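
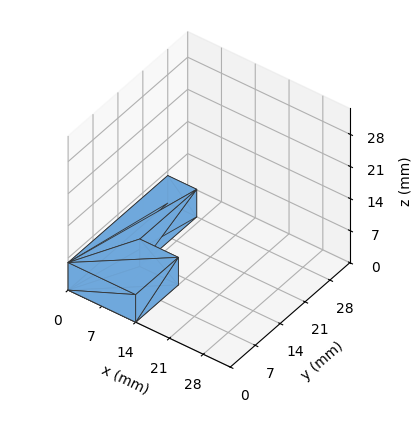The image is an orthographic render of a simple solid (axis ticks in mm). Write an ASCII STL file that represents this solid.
Reading the render: the shape is an L-shaped prism: outer 14 × 28 mm, arm thicknesses ≈ 12 mm (horizontal) and 6 mm (vertical), extruded 6 mm in z (dimensions read to the nearest mm from the axis ticks). For the STL, each face is triangulated and given an outward normal.

solid part
  facet normal 0.0000 0.0000 -1.0000
    outer loop
      vertex 14.0 12.0 0.0
      vertex 14.0 0.0 0.0
      vertex 0.0 0.0 0.0
    endloop
  endfacet
  facet normal 0.0000 0.0000 -1.0000
    outer loop
      vertex 6.0 12.0 0.0
      vertex 14.0 12.0 0.0
      vertex 0.0 0.0 0.0
    endloop
  endfacet
  facet normal 0.0000 0.0000 -1.0000
    outer loop
      vertex 6.0 28.0 0.0
      vertex 6.0 12.0 0.0
      vertex 0.0 0.0 0.0
    endloop
  endfacet
  facet normal 0.0000 0.0000 -1.0000
    outer loop
      vertex 0.0 28.0 0.0
      vertex 6.0 28.0 0.0
      vertex 0.0 0.0 0.0
    endloop
  endfacet
  facet normal 0.0000 0.0000 1.0000
    outer loop
      vertex 0.0 0.0 6.0
      vertex 14.0 0.0 6.0
      vertex 14.0 12.0 6.0
    endloop
  endfacet
  facet normal 0.0000 0.0000 1.0000
    outer loop
      vertex 0.0 0.0 6.0
      vertex 14.0 12.0 6.0
      vertex 6.0 12.0 6.0
    endloop
  endfacet
  facet normal 0.0000 0.0000 1.0000
    outer loop
      vertex 0.0 0.0 6.0
      vertex 6.0 12.0 6.0
      vertex 6.0 28.0 6.0
    endloop
  endfacet
  facet normal 0.0000 0.0000 1.0000
    outer loop
      vertex 0.0 0.0 6.0
      vertex 6.0 28.0 6.0
      vertex 0.0 28.0 6.0
    endloop
  endfacet
  facet normal 0.0000 -1.0000 0.0000
    outer loop
      vertex 0.0 0.0 0.0
      vertex 14.0 0.0 0.0
      vertex 14.0 0.0 6.0
    endloop
  endfacet
  facet normal 0.0000 -1.0000 0.0000
    outer loop
      vertex 0.0 0.0 0.0
      vertex 14.0 0.0 6.0
      vertex 0.0 0.0 6.0
    endloop
  endfacet
  facet normal 1.0000 0.0000 0.0000
    outer loop
      vertex 14.0 0.0 0.0
      vertex 14.0 12.0 0.0
      vertex 14.0 12.0 6.0
    endloop
  endfacet
  facet normal 1.0000 0.0000 0.0000
    outer loop
      vertex 14.0 0.0 0.0
      vertex 14.0 12.0 6.0
      vertex 14.0 0.0 6.0
    endloop
  endfacet
  facet normal 0.0000 1.0000 0.0000
    outer loop
      vertex 14.0 12.0 0.0
      vertex 6.0 12.0 0.0
      vertex 6.0 12.0 6.0
    endloop
  endfacet
  facet normal 0.0000 1.0000 0.0000
    outer loop
      vertex 14.0 12.0 0.0
      vertex 6.0 12.0 6.0
      vertex 14.0 12.0 6.0
    endloop
  endfacet
  facet normal 1.0000 0.0000 0.0000
    outer loop
      vertex 6.0 12.0 0.0
      vertex 6.0 28.0 0.0
      vertex 6.0 28.0 6.0
    endloop
  endfacet
  facet normal 1.0000 0.0000 0.0000
    outer loop
      vertex 6.0 12.0 0.0
      vertex 6.0 28.0 6.0
      vertex 6.0 12.0 6.0
    endloop
  endfacet
  facet normal 0.0000 1.0000 0.0000
    outer loop
      vertex 6.0 28.0 0.0
      vertex 0.0 28.0 0.0
      vertex 0.0 28.0 6.0
    endloop
  endfacet
  facet normal 0.0000 1.0000 0.0000
    outer loop
      vertex 6.0 28.0 0.0
      vertex 0.0 28.0 6.0
      vertex 6.0 28.0 6.0
    endloop
  endfacet
  facet normal -1.0000 0.0000 0.0000
    outer loop
      vertex 0.0 28.0 0.0
      vertex 0.0 0.0 0.0
      vertex 0.0 0.0 6.0
    endloop
  endfacet
  facet normal -1.0000 0.0000 0.0000
    outer loop
      vertex 0.0 28.0 0.0
      vertex 0.0 0.0 6.0
      vertex 0.0 28.0 6.0
    endloop
  endfacet
endsolid part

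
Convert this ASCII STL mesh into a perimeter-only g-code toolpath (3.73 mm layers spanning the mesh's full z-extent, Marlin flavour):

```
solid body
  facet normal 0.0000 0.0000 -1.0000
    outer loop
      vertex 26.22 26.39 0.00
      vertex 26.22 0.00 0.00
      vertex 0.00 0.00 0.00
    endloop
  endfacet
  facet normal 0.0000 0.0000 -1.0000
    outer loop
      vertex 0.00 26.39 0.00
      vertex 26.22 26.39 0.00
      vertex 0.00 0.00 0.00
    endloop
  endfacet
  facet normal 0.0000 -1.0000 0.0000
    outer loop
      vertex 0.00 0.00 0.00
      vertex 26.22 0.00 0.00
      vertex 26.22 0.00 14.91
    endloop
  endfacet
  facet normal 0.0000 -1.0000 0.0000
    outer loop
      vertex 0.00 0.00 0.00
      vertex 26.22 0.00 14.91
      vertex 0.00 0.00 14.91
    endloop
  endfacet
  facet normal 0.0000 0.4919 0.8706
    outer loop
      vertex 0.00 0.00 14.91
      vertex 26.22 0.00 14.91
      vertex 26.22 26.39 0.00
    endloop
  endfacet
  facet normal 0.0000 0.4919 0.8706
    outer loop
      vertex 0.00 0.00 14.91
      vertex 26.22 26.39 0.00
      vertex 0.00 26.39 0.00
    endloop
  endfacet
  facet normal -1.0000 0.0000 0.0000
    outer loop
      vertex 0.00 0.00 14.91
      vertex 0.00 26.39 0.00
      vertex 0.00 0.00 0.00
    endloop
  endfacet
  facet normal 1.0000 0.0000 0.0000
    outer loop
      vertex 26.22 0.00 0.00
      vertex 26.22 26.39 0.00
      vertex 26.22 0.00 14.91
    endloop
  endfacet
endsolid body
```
; perimeter-only toolpath
G21 ; units = mm
G90 ; absolute positioning
G28 ; home
; layer 1
G0 Z3.73
G0 X0.00 Y0.00
G1 X26.22 Y0.00
G1 X26.22 Y19.79
G1 X0.00 Y19.79
G1 X0.00 Y0.00
; layer 2
G0 Z7.46
G0 X0.00 Y0.00
G1 X26.22 Y0.00
G1 X26.22 Y13.20
G1 X0.00 Y13.20
G1 X0.00 Y0.00
; layer 3
G0 Z11.18
G0 X0.00 Y0.00
G1 X26.22 Y0.00
G1 X26.22 Y6.60
G1 X0.00 Y6.60
G1 X0.00 Y0.00
M2 ; end

The solid is a wedge (ramp): 26.2 × 26.4 mm base, rising to 14.9 mm along the y=0 edge and sloping linearly to z=0 at y=26.4. Slicing at Δz = 3.73 mm — 4 equal slices spanning the solid's height, so layer i sits at z = i·h/4 — gives 3 non-empty perimeters. Each is a 4-segment closed polygon; G0 lifts to the layer z and rapids to the start vertex, then G1 traces the edges. The cross-section shrinks linearly with z (the slice at the apex is degenerate and omitted).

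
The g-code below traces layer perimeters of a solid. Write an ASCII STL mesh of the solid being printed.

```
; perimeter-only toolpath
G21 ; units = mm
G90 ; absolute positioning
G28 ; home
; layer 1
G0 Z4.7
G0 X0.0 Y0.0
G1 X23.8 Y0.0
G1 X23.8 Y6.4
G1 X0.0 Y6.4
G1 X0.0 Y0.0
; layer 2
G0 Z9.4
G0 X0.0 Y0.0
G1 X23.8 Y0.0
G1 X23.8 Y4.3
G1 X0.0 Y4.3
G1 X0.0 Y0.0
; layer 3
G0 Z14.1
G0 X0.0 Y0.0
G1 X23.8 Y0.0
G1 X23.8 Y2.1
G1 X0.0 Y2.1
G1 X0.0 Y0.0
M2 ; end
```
solid part
  facet normal 0.0000 0.0000 -1.0000
    outer loop
      vertex 23.8 8.6 0.0
      vertex 23.8 0.0 0.0
      vertex 0.0 0.0 0.0
    endloop
  endfacet
  facet normal 0.0000 0.0000 -1.0000
    outer loop
      vertex 0.0 8.6 0.0
      vertex 23.8 8.6 0.0
      vertex 0.0 0.0 0.0
    endloop
  endfacet
  facet normal 0.0000 -1.0000 0.0000
    outer loop
      vertex 0.0 0.0 0.0
      vertex 23.8 0.0 0.0
      vertex 23.8 0.0 18.8
    endloop
  endfacet
  facet normal 0.0000 -1.0000 0.0000
    outer loop
      vertex 0.0 0.0 0.0
      vertex 23.8 0.0 18.8
      vertex 0.0 0.0 18.8
    endloop
  endfacet
  facet normal 0.0000 0.9094 0.4160
    outer loop
      vertex 0.0 0.0 18.8
      vertex 23.8 0.0 18.8
      vertex 23.8 8.6 0.0
    endloop
  endfacet
  facet normal 0.0000 0.9094 0.4160
    outer loop
      vertex 0.0 0.0 18.8
      vertex 23.8 8.6 0.0
      vertex 0.0 8.6 0.0
    endloop
  endfacet
  facet normal -1.0000 0.0000 0.0000
    outer loop
      vertex 0.0 0.0 18.8
      vertex 0.0 8.6 0.0
      vertex 0.0 0.0 0.0
    endloop
  endfacet
  facet normal 1.0000 0.0000 0.0000
    outer loop
      vertex 23.8 0.0 0.0
      vertex 23.8 8.6 0.0
      vertex 23.8 0.0 18.8
    endloop
  endfacet
endsolid part

The G0 Z moves step by Δz≈4.7 mm. The G1 loops shrink linearly with z, so the solid tapers from its base footprint up to z≈18.8. Closing with a flat bottom cap and the tapered top and triangulating gives 8 facets — a wedge (ramp): 23.8 × 8.6 mm base, rising to 18.8 mm along the y=0 edge and sloping linearly to z=0 at y=8.6.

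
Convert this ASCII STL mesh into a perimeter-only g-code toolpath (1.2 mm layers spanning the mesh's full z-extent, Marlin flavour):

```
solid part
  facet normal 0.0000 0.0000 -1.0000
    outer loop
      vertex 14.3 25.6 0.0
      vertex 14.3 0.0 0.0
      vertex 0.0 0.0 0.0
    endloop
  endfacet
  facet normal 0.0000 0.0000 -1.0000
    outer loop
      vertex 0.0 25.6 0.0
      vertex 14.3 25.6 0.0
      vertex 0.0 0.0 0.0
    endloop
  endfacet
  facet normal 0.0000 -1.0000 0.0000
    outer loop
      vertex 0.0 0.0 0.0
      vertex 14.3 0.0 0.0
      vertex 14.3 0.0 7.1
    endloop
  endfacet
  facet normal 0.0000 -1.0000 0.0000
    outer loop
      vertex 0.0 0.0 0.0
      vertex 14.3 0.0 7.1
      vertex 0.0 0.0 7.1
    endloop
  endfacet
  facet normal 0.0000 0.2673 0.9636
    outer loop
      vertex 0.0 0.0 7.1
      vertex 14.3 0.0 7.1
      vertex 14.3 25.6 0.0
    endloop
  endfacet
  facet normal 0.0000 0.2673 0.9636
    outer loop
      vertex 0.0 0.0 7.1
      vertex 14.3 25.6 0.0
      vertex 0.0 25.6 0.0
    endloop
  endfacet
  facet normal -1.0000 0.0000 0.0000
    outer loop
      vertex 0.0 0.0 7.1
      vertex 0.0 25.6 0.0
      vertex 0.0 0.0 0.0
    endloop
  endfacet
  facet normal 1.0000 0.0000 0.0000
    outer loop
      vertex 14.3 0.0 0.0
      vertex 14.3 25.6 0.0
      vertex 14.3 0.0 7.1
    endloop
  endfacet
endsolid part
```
; perimeter-only toolpath
G21 ; units = mm
G90 ; absolute positioning
G28 ; home
; layer 1
G0 Z1.2
G0 X0.0 Y0.0
G1 X14.3 Y0.0
G1 X14.3 Y21.3
G1 X0.0 Y21.3
G1 X0.0 Y0.0
; layer 2
G0 Z2.4
G0 X0.0 Y0.0
G1 X14.3 Y0.0
G1 X14.3 Y17.1
G1 X0.0 Y17.1
G1 X0.0 Y0.0
; layer 3
G0 Z3.5
G0 X0.0 Y0.0
G1 X14.3 Y0.0
G1 X14.3 Y12.8
G1 X0.0 Y12.8
G1 X0.0 Y0.0
; layer 4
G0 Z4.7
G0 X0.0 Y0.0
G1 X14.3 Y0.0
G1 X14.3 Y8.5
G1 X0.0 Y8.5
G1 X0.0 Y0.0
; layer 5
G0 Z5.9
G0 X0.0 Y0.0
G1 X14.3 Y0.0
G1 X14.3 Y4.3
G1 X0.0 Y4.3
G1 X0.0 Y0.0
M2 ; end

The solid is a wedge (ramp): 14.3 × 25.6 mm base, rising to 7.1 mm along the y=0 edge and sloping linearly to z=0 at y=25.6. Slicing at Δz = 1.2 mm — 6 equal slices spanning the solid's height, so layer i sits at z = i·h/6 — gives 5 non-empty perimeters. Each is a 4-segment closed polygon; G0 lifts to the layer z and rapids to the start vertex, then G1 traces the edges. The cross-section shrinks linearly with z (the slice at the apex is degenerate and omitted).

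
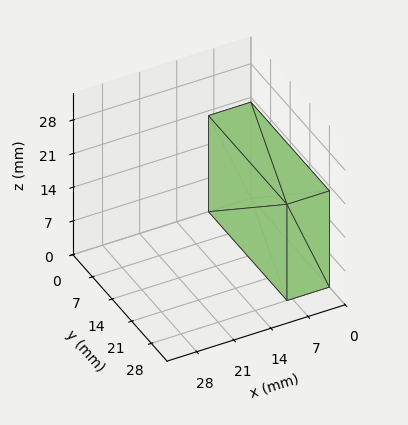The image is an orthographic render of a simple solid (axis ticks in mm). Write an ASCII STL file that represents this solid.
Reading the render: the shape is a rectangular box, roughly 8 × 28 mm footprint and 20 mm tall (dimensions read to the nearest mm from the axis ticks). For the STL, each face is triangulated and given an outward normal.

solid part
  facet normal 0.0000 0.0000 -1.0000
    outer loop
      vertex 8.0 28.0 0.0
      vertex 8.0 0.0 0.0
      vertex 0.0 0.0 0.0
    endloop
  endfacet
  facet normal 0.0000 0.0000 -1.0000
    outer loop
      vertex 0.0 28.0 0.0
      vertex 8.0 28.0 0.0
      vertex 0.0 0.0 0.0
    endloop
  endfacet
  facet normal 0.0000 0.0000 1.0000
    outer loop
      vertex 0.0 0.0 20.0
      vertex 8.0 0.0 20.0
      vertex 8.0 28.0 20.0
    endloop
  endfacet
  facet normal 0.0000 0.0000 1.0000
    outer loop
      vertex 0.0 0.0 20.0
      vertex 8.0 28.0 20.0
      vertex 0.0 28.0 20.0
    endloop
  endfacet
  facet normal 0.0000 -1.0000 0.0000
    outer loop
      vertex 0.0 0.0 0.0
      vertex 8.0 0.0 0.0
      vertex 8.0 0.0 20.0
    endloop
  endfacet
  facet normal 0.0000 -1.0000 0.0000
    outer loop
      vertex 0.0 0.0 0.0
      vertex 8.0 0.0 20.0
      vertex 0.0 0.0 20.0
    endloop
  endfacet
  facet normal 0.0000 1.0000 0.0000
    outer loop
      vertex 8.0 28.0 20.0
      vertex 8.0 28.0 0.0
      vertex 0.0 28.0 0.0
    endloop
  endfacet
  facet normal 0.0000 1.0000 0.0000
    outer loop
      vertex 0.0 28.0 20.0
      vertex 8.0 28.0 20.0
      vertex 0.0 28.0 0.0
    endloop
  endfacet
  facet normal -1.0000 0.0000 0.0000
    outer loop
      vertex 0.0 28.0 20.0
      vertex 0.0 28.0 0.0
      vertex 0.0 0.0 0.0
    endloop
  endfacet
  facet normal -1.0000 0.0000 0.0000
    outer loop
      vertex 0.0 0.0 20.0
      vertex 0.0 28.0 20.0
      vertex 0.0 0.0 0.0
    endloop
  endfacet
  facet normal 1.0000 0.0000 0.0000
    outer loop
      vertex 8.0 0.0 0.0
      vertex 8.0 28.0 0.0
      vertex 8.0 28.0 20.0
    endloop
  endfacet
  facet normal 1.0000 0.0000 0.0000
    outer loop
      vertex 8.0 0.0 0.0
      vertex 8.0 28.0 20.0
      vertex 8.0 0.0 20.0
    endloop
  endfacet
endsolid part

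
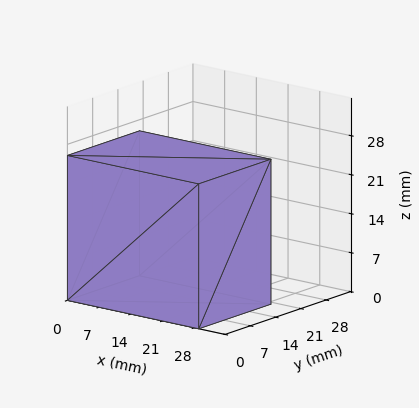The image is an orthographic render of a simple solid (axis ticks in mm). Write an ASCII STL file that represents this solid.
Reading the render: the shape is a rectangular box, roughly 29 × 20 mm footprint and 26 mm tall (dimensions read to the nearest mm from the axis ticks). For the STL, each face is triangulated and given an outward normal.

solid part
  facet normal 0.0000 0.0000 -1.0000
    outer loop
      vertex 29.000 20.000 0.000
      vertex 29.000 0.000 0.000
      vertex 0.000 0.000 0.000
    endloop
  endfacet
  facet normal 0.0000 0.0000 -1.0000
    outer loop
      vertex 0.000 20.000 0.000
      vertex 29.000 20.000 0.000
      vertex 0.000 0.000 0.000
    endloop
  endfacet
  facet normal 0.0000 0.0000 1.0000
    outer loop
      vertex 0.000 0.000 26.000
      vertex 29.000 0.000 26.000
      vertex 29.000 20.000 26.000
    endloop
  endfacet
  facet normal 0.0000 0.0000 1.0000
    outer loop
      vertex 0.000 0.000 26.000
      vertex 29.000 20.000 26.000
      vertex 0.000 20.000 26.000
    endloop
  endfacet
  facet normal 0.0000 -1.0000 0.0000
    outer loop
      vertex 0.000 0.000 0.000
      vertex 29.000 0.000 0.000
      vertex 29.000 0.000 26.000
    endloop
  endfacet
  facet normal 0.0000 -1.0000 0.0000
    outer loop
      vertex 0.000 0.000 0.000
      vertex 29.000 0.000 26.000
      vertex 0.000 0.000 26.000
    endloop
  endfacet
  facet normal 0.0000 1.0000 0.0000
    outer loop
      vertex 29.000 20.000 26.000
      vertex 29.000 20.000 0.000
      vertex 0.000 20.000 0.000
    endloop
  endfacet
  facet normal 0.0000 1.0000 0.0000
    outer loop
      vertex 0.000 20.000 26.000
      vertex 29.000 20.000 26.000
      vertex 0.000 20.000 0.000
    endloop
  endfacet
  facet normal -1.0000 0.0000 0.0000
    outer loop
      vertex 0.000 20.000 26.000
      vertex 0.000 20.000 0.000
      vertex 0.000 0.000 0.000
    endloop
  endfacet
  facet normal -1.0000 0.0000 0.0000
    outer loop
      vertex 0.000 0.000 26.000
      vertex 0.000 20.000 26.000
      vertex 0.000 0.000 0.000
    endloop
  endfacet
  facet normal 1.0000 0.0000 0.0000
    outer loop
      vertex 29.000 0.000 0.000
      vertex 29.000 20.000 0.000
      vertex 29.000 20.000 26.000
    endloop
  endfacet
  facet normal 1.0000 0.0000 0.0000
    outer loop
      vertex 29.000 0.000 0.000
      vertex 29.000 20.000 26.000
      vertex 29.000 0.000 26.000
    endloop
  endfacet
endsolid part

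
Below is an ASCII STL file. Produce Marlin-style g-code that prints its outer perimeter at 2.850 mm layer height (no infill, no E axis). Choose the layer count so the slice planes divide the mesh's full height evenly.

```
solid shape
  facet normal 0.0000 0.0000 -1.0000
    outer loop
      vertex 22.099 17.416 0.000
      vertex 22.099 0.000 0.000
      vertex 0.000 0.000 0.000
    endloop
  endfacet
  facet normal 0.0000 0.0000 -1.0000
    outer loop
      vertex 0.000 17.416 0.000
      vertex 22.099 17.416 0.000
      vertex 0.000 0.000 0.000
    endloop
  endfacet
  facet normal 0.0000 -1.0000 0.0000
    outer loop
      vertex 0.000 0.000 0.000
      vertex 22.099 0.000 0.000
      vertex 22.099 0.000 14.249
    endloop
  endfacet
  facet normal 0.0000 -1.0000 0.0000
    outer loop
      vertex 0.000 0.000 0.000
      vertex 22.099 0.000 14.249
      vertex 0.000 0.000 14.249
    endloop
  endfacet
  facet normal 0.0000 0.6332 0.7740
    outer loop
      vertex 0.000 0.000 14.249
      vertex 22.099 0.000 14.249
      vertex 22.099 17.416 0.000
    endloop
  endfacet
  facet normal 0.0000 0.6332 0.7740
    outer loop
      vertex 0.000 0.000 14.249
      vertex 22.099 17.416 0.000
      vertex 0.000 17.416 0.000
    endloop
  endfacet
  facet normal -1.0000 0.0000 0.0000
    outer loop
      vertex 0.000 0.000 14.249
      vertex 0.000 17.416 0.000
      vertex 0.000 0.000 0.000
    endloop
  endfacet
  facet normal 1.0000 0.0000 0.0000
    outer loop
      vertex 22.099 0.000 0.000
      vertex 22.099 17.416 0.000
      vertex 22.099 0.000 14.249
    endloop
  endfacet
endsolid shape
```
; perimeter-only toolpath
G21 ; units = mm
G90 ; absolute positioning
G28 ; home
; layer 1
G0 Z2.850
G0 X0.000 Y0.000
G1 X22.099 Y0.000
G1 X22.099 Y13.933
G1 X0.000 Y13.933
G1 X0.000 Y0.000
; layer 2
G0 Z5.700
G0 X0.000 Y0.000
G1 X22.099 Y0.000
G1 X22.099 Y10.450
G1 X0.000 Y10.450
G1 X0.000 Y0.000
; layer 3
G0 Z8.549
G0 X0.000 Y0.000
G1 X22.099 Y0.000
G1 X22.099 Y6.966
G1 X0.000 Y6.966
G1 X0.000 Y0.000
; layer 4
G0 Z11.399
G0 X0.000 Y0.000
G1 X22.099 Y0.000
G1 X22.099 Y3.483
G1 X0.000 Y3.483
G1 X0.000 Y0.000
M2 ; end

The solid is a wedge (ramp): 22.1 × 17.4 mm base, rising to 14.2 mm along the y=0 edge and sloping linearly to z=0 at y=17.4. Slicing at Δz = 2.850 mm — 5 equal slices spanning the solid's height, so layer i sits at z = i·h/5 — gives 4 non-empty perimeters. Each is a 4-segment closed polygon; G0 lifts to the layer z and rapids to the start vertex, then G1 traces the edges. The cross-section shrinks linearly with z (the slice at the apex is degenerate and omitted).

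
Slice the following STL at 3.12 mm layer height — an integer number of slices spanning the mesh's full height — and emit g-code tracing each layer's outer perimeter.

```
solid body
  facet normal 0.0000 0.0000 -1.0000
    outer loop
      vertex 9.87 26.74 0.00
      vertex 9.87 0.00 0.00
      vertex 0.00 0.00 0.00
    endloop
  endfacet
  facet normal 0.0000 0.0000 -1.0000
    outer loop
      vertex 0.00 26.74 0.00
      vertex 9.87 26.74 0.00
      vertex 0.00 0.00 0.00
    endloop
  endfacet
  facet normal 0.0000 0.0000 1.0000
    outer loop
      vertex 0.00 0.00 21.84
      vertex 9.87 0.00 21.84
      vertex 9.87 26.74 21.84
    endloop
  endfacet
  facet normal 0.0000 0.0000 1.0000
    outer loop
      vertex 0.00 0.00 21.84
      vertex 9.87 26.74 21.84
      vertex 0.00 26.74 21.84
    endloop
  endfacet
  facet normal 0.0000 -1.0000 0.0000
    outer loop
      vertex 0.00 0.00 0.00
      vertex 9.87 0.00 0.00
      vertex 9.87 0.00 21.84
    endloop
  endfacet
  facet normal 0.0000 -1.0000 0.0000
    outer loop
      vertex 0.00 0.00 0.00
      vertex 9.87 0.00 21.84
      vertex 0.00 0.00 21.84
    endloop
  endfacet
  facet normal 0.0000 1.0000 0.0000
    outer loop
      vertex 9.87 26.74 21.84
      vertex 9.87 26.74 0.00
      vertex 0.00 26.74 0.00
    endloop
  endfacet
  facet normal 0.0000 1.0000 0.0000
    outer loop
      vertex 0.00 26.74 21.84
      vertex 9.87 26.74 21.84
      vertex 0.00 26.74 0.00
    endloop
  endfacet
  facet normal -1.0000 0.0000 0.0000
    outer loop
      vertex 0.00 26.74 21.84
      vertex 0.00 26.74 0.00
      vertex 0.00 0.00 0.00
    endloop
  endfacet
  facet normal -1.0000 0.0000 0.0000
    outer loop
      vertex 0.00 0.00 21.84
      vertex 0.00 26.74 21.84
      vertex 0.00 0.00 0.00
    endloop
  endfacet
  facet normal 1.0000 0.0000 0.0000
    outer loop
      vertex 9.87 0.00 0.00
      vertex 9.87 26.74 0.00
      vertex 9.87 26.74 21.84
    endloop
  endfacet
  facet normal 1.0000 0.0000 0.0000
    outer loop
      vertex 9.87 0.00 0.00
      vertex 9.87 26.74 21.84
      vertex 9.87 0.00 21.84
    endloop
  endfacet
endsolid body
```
; perimeter-only toolpath
G21 ; units = mm
G90 ; absolute positioning
G28 ; home
; layer 1
G0 Z3.12
G0 X0.00 Y0.00
G1 X9.87 Y0.00
G1 X9.87 Y26.74
G1 X0.00 Y26.74
G1 X0.00 Y0.00
; layer 2
G0 Z6.24
G0 X0.00 Y0.00
G1 X9.87 Y0.00
G1 X9.87 Y26.74
G1 X0.00 Y26.74
G1 X0.00 Y0.00
; layer 3
G0 Z9.36
G0 X0.00 Y0.00
G1 X9.87 Y0.00
G1 X9.87 Y26.74
G1 X0.00 Y26.74
G1 X0.00 Y0.00
; layer 4
G0 Z12.48
G0 X0.00 Y0.00
G1 X9.87 Y0.00
G1 X9.87 Y26.74
G1 X0.00 Y26.74
G1 X0.00 Y0.00
; layer 5
G0 Z15.60
G0 X0.00 Y0.00
G1 X9.87 Y0.00
G1 X9.87 Y26.74
G1 X0.00 Y26.74
G1 X0.00 Y0.00
; layer 6
G0 Z18.72
G0 X0.00 Y0.00
G1 X9.87 Y0.00
G1 X9.87 Y26.74
G1 X0.00 Y26.74
G1 X0.00 Y0.00
; layer 7
G0 Z21.84
G0 X0.00 Y0.00
G1 X9.87 Y0.00
G1 X9.87 Y26.74
G1 X0.00 Y26.74
G1 X0.00 Y0.00
M2 ; end

The solid is a rectangular box, roughly 9.87 × 26.7 mm footprint and 21.8 mm tall. Slicing at Δz = 3.12 mm — 7 equal slices spanning the solid's height, so layer i sits at z = i·h/7 — gives 7 non-empty perimeters. Each is a 4-segment closed polygon; G0 lifts to the layer z and rapids to the start vertex, then G1 traces the edges.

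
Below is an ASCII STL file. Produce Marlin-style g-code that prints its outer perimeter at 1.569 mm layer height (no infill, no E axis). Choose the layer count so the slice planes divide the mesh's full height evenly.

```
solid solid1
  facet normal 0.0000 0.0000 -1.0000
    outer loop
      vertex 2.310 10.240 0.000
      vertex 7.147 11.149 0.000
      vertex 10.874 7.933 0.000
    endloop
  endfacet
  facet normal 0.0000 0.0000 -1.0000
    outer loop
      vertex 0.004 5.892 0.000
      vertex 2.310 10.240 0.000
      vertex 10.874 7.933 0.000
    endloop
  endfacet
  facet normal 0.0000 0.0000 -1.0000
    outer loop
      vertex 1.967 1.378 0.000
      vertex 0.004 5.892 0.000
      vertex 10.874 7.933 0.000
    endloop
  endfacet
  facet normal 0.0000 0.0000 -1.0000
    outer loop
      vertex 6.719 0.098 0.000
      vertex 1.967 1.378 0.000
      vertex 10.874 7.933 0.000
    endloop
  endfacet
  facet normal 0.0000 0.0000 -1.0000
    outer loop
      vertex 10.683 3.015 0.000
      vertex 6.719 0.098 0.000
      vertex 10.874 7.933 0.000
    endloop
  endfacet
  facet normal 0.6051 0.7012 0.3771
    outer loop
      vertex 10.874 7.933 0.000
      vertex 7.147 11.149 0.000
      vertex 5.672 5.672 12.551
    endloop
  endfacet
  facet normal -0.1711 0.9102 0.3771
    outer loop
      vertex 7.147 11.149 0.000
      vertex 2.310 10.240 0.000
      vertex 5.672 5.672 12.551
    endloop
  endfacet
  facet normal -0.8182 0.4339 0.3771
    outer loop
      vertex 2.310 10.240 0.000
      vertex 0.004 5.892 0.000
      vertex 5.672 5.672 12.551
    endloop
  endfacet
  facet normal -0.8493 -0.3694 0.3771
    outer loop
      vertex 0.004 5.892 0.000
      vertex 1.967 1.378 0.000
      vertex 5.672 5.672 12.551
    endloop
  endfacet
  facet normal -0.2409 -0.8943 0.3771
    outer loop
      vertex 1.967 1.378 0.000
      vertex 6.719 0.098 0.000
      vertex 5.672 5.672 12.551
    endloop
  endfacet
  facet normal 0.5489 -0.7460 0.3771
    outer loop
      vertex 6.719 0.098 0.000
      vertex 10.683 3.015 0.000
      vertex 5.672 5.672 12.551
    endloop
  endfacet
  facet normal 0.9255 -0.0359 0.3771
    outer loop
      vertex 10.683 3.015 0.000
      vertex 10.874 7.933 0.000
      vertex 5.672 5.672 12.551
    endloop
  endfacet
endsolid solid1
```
; perimeter-only toolpath
G21 ; units = mm
G90 ; absolute positioning
G28 ; home
; layer 1
G0 Z1.569
G0 X10.224 Y7.650
G1 X6.963 Y10.464
G1 X2.730 Y9.669
G1 X0.712 Y5.864
G1 X2.430 Y1.915
G1 X6.588 Y0.795
G1 X10.057 Y3.347
G1 X10.224 Y7.650
; layer 2
G0 Z3.138
G0 X9.573 Y7.368
G1 X6.778 Y9.780
G1 X3.151 Y9.098
G1 X1.421 Y5.837
G1 X2.893 Y2.451
G1 X6.457 Y1.491
G1 X9.430 Y3.679
G1 X9.573 Y7.368
; layer 3
G0 Z4.707
G0 X8.923 Y7.085
G1 X6.594 Y9.095
G1 X3.571 Y8.527
G1 X2.129 Y5.809
G1 X3.356 Y2.988
G1 X6.326 Y2.188
G1 X8.804 Y4.011
G1 X8.923 Y7.085
; layer 4
G0 Z6.276
G0 X8.273 Y6.803
G1 X6.409 Y8.410
G1 X3.991 Y7.956
G1 X2.838 Y5.782
G1 X3.819 Y3.525
G1 X6.196 Y2.885
G1 X8.178 Y4.343
G1 X8.273 Y6.803
; layer 5
G0 Z7.844
G0 X7.623 Y6.520
G1 X6.225 Y7.726
G1 X4.411 Y7.385
G1 X3.546 Y5.755
G1 X4.283 Y4.062
G1 X6.065 Y3.582
G1 X7.551 Y4.676
G1 X7.623 Y6.520
; layer 6
G0 Z9.413
G0 X6.973 Y6.237
G1 X6.041 Y7.041
G1 X4.831 Y6.814
G1 X4.255 Y5.727
G1 X4.746 Y4.598
G1 X5.934 Y4.278
G1 X6.925 Y5.008
G1 X6.973 Y6.237
; layer 7
G0 Z10.982
G0 X6.322 Y5.955
G1 X5.856 Y6.357
G1 X5.252 Y6.243
G1 X4.963 Y5.700
G1 X5.209 Y5.135
G1 X5.803 Y4.975
G1 X6.298 Y5.340
G1 X6.322 Y5.955
M2 ; end

The solid is a regular 7-sided pyramid, base circumscribed radius ≈ 5.67 mm, apex at z ≈ 12.6 mm. Slicing at Δz = 1.569 mm — 8 equal slices spanning the solid's height, so layer i sits at z = i·h/8 — gives 7 non-empty perimeters. Each is a 7-segment closed polygon; G0 lifts to the layer z and rapids to the start vertex, then G1 traces the edges. The cross-section shrinks linearly with z (the slice at the apex is degenerate and omitted).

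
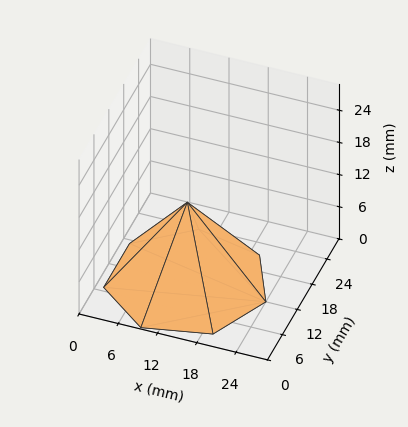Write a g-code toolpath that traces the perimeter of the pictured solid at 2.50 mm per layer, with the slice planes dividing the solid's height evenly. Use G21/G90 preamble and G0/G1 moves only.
Reading the render: the shape is a regular 7-sided pyramid, base circumscribed radius ≈ 12 mm, apex at z ≈ 15 mm (dimensions read to the nearest mm from the axis ticks). For the g-code, the solid's height is divided into equal slices at the stated Δz and each level perimeter traced with G1 moves after a G0 lift.

; perimeter-only toolpath
G21 ; units = mm
G90 ; absolute positioning
G28 ; home
; layer 1
G0 Z2.50
G0 X22.00 Y12.00
G1 X18.23 Y19.82
G1 X9.78 Y21.75
G1 X2.99 Y16.34
G1 X2.99 Y7.66
G1 X9.78 Y2.25
G1 X18.23 Y4.18
G1 X22.00 Y12.00
; layer 2
G0 Z5.00
G0 X20.00 Y12.00
G1 X16.99 Y18.25
G1 X10.22 Y19.80
G1 X4.79 Y15.47
G1 X4.79 Y8.53
G1 X10.22 Y4.20
G1 X16.99 Y5.75
G1 X20.00 Y12.00
; layer 3
G0 Z7.50
G0 X18.00 Y12.00
G1 X15.74 Y16.69
G1 X10.66 Y17.85
G1 X6.59 Y14.61
G1 X6.59 Y9.39
G1 X10.66 Y6.15
G1 X15.74 Y7.31
G1 X18.00 Y12.00
; layer 4
G0 Z10.00
G0 X16.00 Y12.00
G1 X14.49 Y15.13
G1 X11.11 Y15.90
G1 X8.40 Y13.74
G1 X8.40 Y10.26
G1 X11.11 Y8.10
G1 X14.49 Y8.87
G1 X16.00 Y12.00
; layer 5
G0 Z12.50
G0 X14.00 Y12.00
G1 X13.25 Y13.56
G1 X11.55 Y13.95
G1 X10.20 Y12.87
G1 X10.20 Y11.13
G1 X11.55 Y10.05
G1 X13.25 Y10.44
G1 X14.00 Y12.00
M2 ; end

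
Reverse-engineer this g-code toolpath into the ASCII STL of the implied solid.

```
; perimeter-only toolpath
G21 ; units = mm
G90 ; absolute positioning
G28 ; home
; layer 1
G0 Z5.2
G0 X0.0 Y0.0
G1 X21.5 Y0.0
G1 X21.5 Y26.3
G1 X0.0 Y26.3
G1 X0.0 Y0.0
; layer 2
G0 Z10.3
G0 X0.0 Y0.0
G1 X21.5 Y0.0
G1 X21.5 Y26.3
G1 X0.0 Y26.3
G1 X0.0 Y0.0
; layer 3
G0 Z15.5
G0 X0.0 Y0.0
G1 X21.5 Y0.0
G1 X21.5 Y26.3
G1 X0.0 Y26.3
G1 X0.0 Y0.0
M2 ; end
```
solid part
  facet normal 0.0000 0.0000 -1.0000
    outer loop
      vertex 21.5 26.3 0.0
      vertex 21.5 0.0 0.0
      vertex 0.0 0.0 0.0
    endloop
  endfacet
  facet normal 0.0000 0.0000 -1.0000
    outer loop
      vertex 0.0 26.3 0.0
      vertex 21.5 26.3 0.0
      vertex 0.0 0.0 0.0
    endloop
  endfacet
  facet normal 0.0000 0.0000 1.0000
    outer loop
      vertex 0.0 0.0 15.5
      vertex 21.5 0.0 15.5
      vertex 21.5 26.3 15.5
    endloop
  endfacet
  facet normal 0.0000 0.0000 1.0000
    outer loop
      vertex 0.0 0.0 15.5
      vertex 21.5 26.3 15.5
      vertex 0.0 26.3 15.5
    endloop
  endfacet
  facet normal 0.0000 -1.0000 0.0000
    outer loop
      vertex 0.0 0.0 0.0
      vertex 21.5 0.0 0.0
      vertex 21.5 0.0 15.5
    endloop
  endfacet
  facet normal 0.0000 -1.0000 0.0000
    outer loop
      vertex 0.0 0.0 0.0
      vertex 21.5 0.0 15.5
      vertex 0.0 0.0 15.5
    endloop
  endfacet
  facet normal 0.0000 1.0000 0.0000
    outer loop
      vertex 21.5 26.3 15.5
      vertex 21.5 26.3 0.0
      vertex 0.0 26.3 0.0
    endloop
  endfacet
  facet normal 0.0000 1.0000 0.0000
    outer loop
      vertex 0.0 26.3 15.5
      vertex 21.5 26.3 15.5
      vertex 0.0 26.3 0.0
    endloop
  endfacet
  facet normal -1.0000 0.0000 0.0000
    outer loop
      vertex 0.0 26.3 15.5
      vertex 0.0 26.3 0.0
      vertex 0.0 0.0 0.0
    endloop
  endfacet
  facet normal -1.0000 0.0000 0.0000
    outer loop
      vertex 0.0 0.0 15.5
      vertex 0.0 26.3 15.5
      vertex 0.0 0.0 0.0
    endloop
  endfacet
  facet normal 1.0000 0.0000 0.0000
    outer loop
      vertex 21.5 0.0 0.0
      vertex 21.5 26.3 0.0
      vertex 21.5 26.3 15.5
    endloop
  endfacet
  facet normal 1.0000 0.0000 0.0000
    outer loop
      vertex 21.5 0.0 0.0
      vertex 21.5 26.3 15.5
      vertex 21.5 0.0 15.5
    endloop
  endfacet
endsolid part

The G0 Z moves step by Δz≈5.2 mm. Every layer's G1 loop is the same polygon, so the solid is a straight extrusion of it from z=0 to z≈15.5. Closing with flat bottom and top caps and triangulating gives 12 facets — a rectangular box, roughly 21.5 × 26.3 mm footprint and 15.5 mm tall.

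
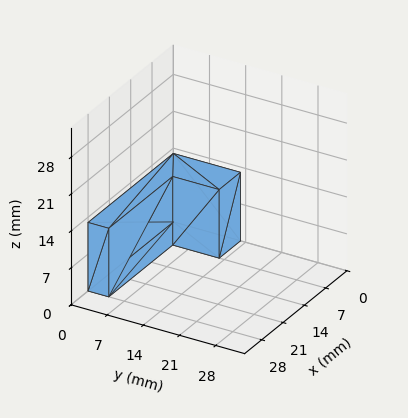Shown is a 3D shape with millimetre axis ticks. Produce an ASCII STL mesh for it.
Reading the render: the shape is an L-shaped prism: outer 28 × 13 mm, arm thicknesses ≈ 4 mm (horizontal) and 7 mm (vertical), extruded 13 mm in z (dimensions read to the nearest mm from the axis ticks). For the STL, each face is triangulated and given an outward normal.

solid part
  facet normal 0.0000 0.0000 -1.0000
    outer loop
      vertex 28.000 4.000 0.000
      vertex 28.000 0.000 0.000
      vertex 0.000 0.000 0.000
    endloop
  endfacet
  facet normal 0.0000 0.0000 -1.0000
    outer loop
      vertex 7.000 4.000 0.000
      vertex 28.000 4.000 0.000
      vertex 0.000 0.000 0.000
    endloop
  endfacet
  facet normal 0.0000 0.0000 -1.0000
    outer loop
      vertex 7.000 13.000 0.000
      vertex 7.000 4.000 0.000
      vertex 0.000 0.000 0.000
    endloop
  endfacet
  facet normal 0.0000 0.0000 -1.0000
    outer loop
      vertex 0.000 13.000 0.000
      vertex 7.000 13.000 0.000
      vertex 0.000 0.000 0.000
    endloop
  endfacet
  facet normal 0.0000 0.0000 1.0000
    outer loop
      vertex 0.000 0.000 13.000
      vertex 28.000 0.000 13.000
      vertex 28.000 4.000 13.000
    endloop
  endfacet
  facet normal 0.0000 0.0000 1.0000
    outer loop
      vertex 0.000 0.000 13.000
      vertex 28.000 4.000 13.000
      vertex 7.000 4.000 13.000
    endloop
  endfacet
  facet normal 0.0000 0.0000 1.0000
    outer loop
      vertex 0.000 0.000 13.000
      vertex 7.000 4.000 13.000
      vertex 7.000 13.000 13.000
    endloop
  endfacet
  facet normal 0.0000 0.0000 1.0000
    outer loop
      vertex 0.000 0.000 13.000
      vertex 7.000 13.000 13.000
      vertex 0.000 13.000 13.000
    endloop
  endfacet
  facet normal 0.0000 -1.0000 0.0000
    outer loop
      vertex 0.000 0.000 0.000
      vertex 28.000 0.000 0.000
      vertex 28.000 0.000 13.000
    endloop
  endfacet
  facet normal 0.0000 -1.0000 0.0000
    outer loop
      vertex 0.000 0.000 0.000
      vertex 28.000 0.000 13.000
      vertex 0.000 0.000 13.000
    endloop
  endfacet
  facet normal 1.0000 0.0000 0.0000
    outer loop
      vertex 28.000 0.000 0.000
      vertex 28.000 4.000 0.000
      vertex 28.000 4.000 13.000
    endloop
  endfacet
  facet normal 1.0000 0.0000 0.0000
    outer loop
      vertex 28.000 0.000 0.000
      vertex 28.000 4.000 13.000
      vertex 28.000 0.000 13.000
    endloop
  endfacet
  facet normal 0.0000 1.0000 0.0000
    outer loop
      vertex 28.000 4.000 0.000
      vertex 7.000 4.000 0.000
      vertex 7.000 4.000 13.000
    endloop
  endfacet
  facet normal 0.0000 1.0000 0.0000
    outer loop
      vertex 28.000 4.000 0.000
      vertex 7.000 4.000 13.000
      vertex 28.000 4.000 13.000
    endloop
  endfacet
  facet normal 1.0000 0.0000 0.0000
    outer loop
      vertex 7.000 4.000 0.000
      vertex 7.000 13.000 0.000
      vertex 7.000 13.000 13.000
    endloop
  endfacet
  facet normal 1.0000 0.0000 0.0000
    outer loop
      vertex 7.000 4.000 0.000
      vertex 7.000 13.000 13.000
      vertex 7.000 4.000 13.000
    endloop
  endfacet
  facet normal 0.0000 1.0000 0.0000
    outer loop
      vertex 7.000 13.000 0.000
      vertex 0.000 13.000 0.000
      vertex 0.000 13.000 13.000
    endloop
  endfacet
  facet normal 0.0000 1.0000 0.0000
    outer loop
      vertex 7.000 13.000 0.000
      vertex 0.000 13.000 13.000
      vertex 7.000 13.000 13.000
    endloop
  endfacet
  facet normal -1.0000 0.0000 0.0000
    outer loop
      vertex 0.000 13.000 0.000
      vertex 0.000 0.000 0.000
      vertex 0.000 0.000 13.000
    endloop
  endfacet
  facet normal -1.0000 0.0000 0.0000
    outer loop
      vertex 0.000 13.000 0.000
      vertex 0.000 0.000 13.000
      vertex 0.000 13.000 13.000
    endloop
  endfacet
endsolid part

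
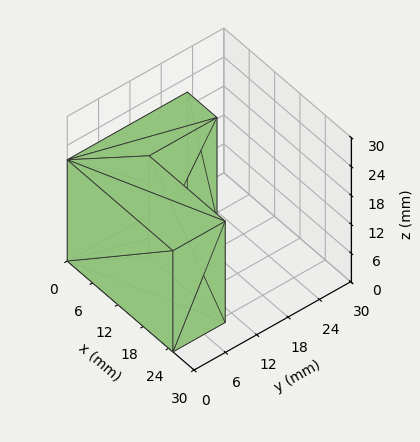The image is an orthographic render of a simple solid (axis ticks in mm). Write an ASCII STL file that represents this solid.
Reading the render: the shape is an L-shaped prism: outer 25 × 23 mm, arm thicknesses ≈ 10 mm (horizontal) and 7 mm (vertical), extruded 21 mm in z (dimensions read to the nearest mm from the axis ticks). For the STL, each face is triangulated and given an outward normal.

solid part
  facet normal 0.0000 0.0000 -1.0000
    outer loop
      vertex 25.0 10.0 0.0
      vertex 25.0 0.0 0.0
      vertex 0.0 0.0 0.0
    endloop
  endfacet
  facet normal 0.0000 0.0000 -1.0000
    outer loop
      vertex 7.0 10.0 0.0
      vertex 25.0 10.0 0.0
      vertex 0.0 0.0 0.0
    endloop
  endfacet
  facet normal 0.0000 0.0000 -1.0000
    outer loop
      vertex 7.0 23.0 0.0
      vertex 7.0 10.0 0.0
      vertex 0.0 0.0 0.0
    endloop
  endfacet
  facet normal 0.0000 0.0000 -1.0000
    outer loop
      vertex 0.0 23.0 0.0
      vertex 7.0 23.0 0.0
      vertex 0.0 0.0 0.0
    endloop
  endfacet
  facet normal 0.0000 0.0000 1.0000
    outer loop
      vertex 0.0 0.0 21.0
      vertex 25.0 0.0 21.0
      vertex 25.0 10.0 21.0
    endloop
  endfacet
  facet normal 0.0000 0.0000 1.0000
    outer loop
      vertex 0.0 0.0 21.0
      vertex 25.0 10.0 21.0
      vertex 7.0 10.0 21.0
    endloop
  endfacet
  facet normal 0.0000 0.0000 1.0000
    outer loop
      vertex 0.0 0.0 21.0
      vertex 7.0 10.0 21.0
      vertex 7.0 23.0 21.0
    endloop
  endfacet
  facet normal 0.0000 0.0000 1.0000
    outer loop
      vertex 0.0 0.0 21.0
      vertex 7.0 23.0 21.0
      vertex 0.0 23.0 21.0
    endloop
  endfacet
  facet normal 0.0000 -1.0000 0.0000
    outer loop
      vertex 0.0 0.0 0.0
      vertex 25.0 0.0 0.0
      vertex 25.0 0.0 21.0
    endloop
  endfacet
  facet normal 0.0000 -1.0000 0.0000
    outer loop
      vertex 0.0 0.0 0.0
      vertex 25.0 0.0 21.0
      vertex 0.0 0.0 21.0
    endloop
  endfacet
  facet normal 1.0000 0.0000 0.0000
    outer loop
      vertex 25.0 0.0 0.0
      vertex 25.0 10.0 0.0
      vertex 25.0 10.0 21.0
    endloop
  endfacet
  facet normal 1.0000 0.0000 0.0000
    outer loop
      vertex 25.0 0.0 0.0
      vertex 25.0 10.0 21.0
      vertex 25.0 0.0 21.0
    endloop
  endfacet
  facet normal 0.0000 1.0000 0.0000
    outer loop
      vertex 25.0 10.0 0.0
      vertex 7.0 10.0 0.0
      vertex 7.0 10.0 21.0
    endloop
  endfacet
  facet normal 0.0000 1.0000 0.0000
    outer loop
      vertex 25.0 10.0 0.0
      vertex 7.0 10.0 21.0
      vertex 25.0 10.0 21.0
    endloop
  endfacet
  facet normal 1.0000 0.0000 0.0000
    outer loop
      vertex 7.0 10.0 0.0
      vertex 7.0 23.0 0.0
      vertex 7.0 23.0 21.0
    endloop
  endfacet
  facet normal 1.0000 0.0000 0.0000
    outer loop
      vertex 7.0 10.0 0.0
      vertex 7.0 23.0 21.0
      vertex 7.0 10.0 21.0
    endloop
  endfacet
  facet normal 0.0000 1.0000 0.0000
    outer loop
      vertex 7.0 23.0 0.0
      vertex 0.0 23.0 0.0
      vertex 0.0 23.0 21.0
    endloop
  endfacet
  facet normal 0.0000 1.0000 0.0000
    outer loop
      vertex 7.0 23.0 0.0
      vertex 0.0 23.0 21.0
      vertex 7.0 23.0 21.0
    endloop
  endfacet
  facet normal -1.0000 0.0000 0.0000
    outer loop
      vertex 0.0 23.0 0.0
      vertex 0.0 0.0 0.0
      vertex 0.0 0.0 21.0
    endloop
  endfacet
  facet normal -1.0000 0.0000 0.0000
    outer loop
      vertex 0.0 23.0 0.0
      vertex 0.0 0.0 21.0
      vertex 0.0 23.0 21.0
    endloop
  endfacet
endsolid part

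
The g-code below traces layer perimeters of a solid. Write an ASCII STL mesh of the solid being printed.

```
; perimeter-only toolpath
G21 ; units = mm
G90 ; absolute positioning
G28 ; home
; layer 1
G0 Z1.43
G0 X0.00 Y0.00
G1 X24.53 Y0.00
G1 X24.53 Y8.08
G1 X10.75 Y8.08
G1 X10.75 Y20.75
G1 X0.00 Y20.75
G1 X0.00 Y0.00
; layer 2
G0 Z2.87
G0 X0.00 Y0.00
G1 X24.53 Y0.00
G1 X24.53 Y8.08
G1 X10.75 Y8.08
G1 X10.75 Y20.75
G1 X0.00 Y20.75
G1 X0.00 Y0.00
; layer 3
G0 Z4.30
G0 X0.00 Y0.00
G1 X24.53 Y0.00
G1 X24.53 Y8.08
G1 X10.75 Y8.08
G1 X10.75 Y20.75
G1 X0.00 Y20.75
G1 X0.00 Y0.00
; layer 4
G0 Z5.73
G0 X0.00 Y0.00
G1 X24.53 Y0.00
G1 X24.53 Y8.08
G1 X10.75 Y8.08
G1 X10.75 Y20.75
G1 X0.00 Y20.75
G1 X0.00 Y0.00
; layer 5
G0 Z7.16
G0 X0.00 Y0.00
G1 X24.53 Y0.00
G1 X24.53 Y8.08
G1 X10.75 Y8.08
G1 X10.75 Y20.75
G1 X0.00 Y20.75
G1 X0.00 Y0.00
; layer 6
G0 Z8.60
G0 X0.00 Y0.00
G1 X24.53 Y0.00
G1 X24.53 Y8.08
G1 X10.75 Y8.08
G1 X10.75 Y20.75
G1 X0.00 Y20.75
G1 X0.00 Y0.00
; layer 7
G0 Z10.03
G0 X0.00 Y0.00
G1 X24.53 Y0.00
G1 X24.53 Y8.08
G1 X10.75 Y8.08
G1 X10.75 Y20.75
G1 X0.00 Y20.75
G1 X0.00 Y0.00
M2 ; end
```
solid part
  facet normal 0.0000 0.0000 -1.0000
    outer loop
      vertex 24.53 8.08 0.00
      vertex 24.53 0.00 0.00
      vertex 0.00 0.00 0.00
    endloop
  endfacet
  facet normal 0.0000 0.0000 -1.0000
    outer loop
      vertex 10.75 8.08 0.00
      vertex 24.53 8.08 0.00
      vertex 0.00 0.00 0.00
    endloop
  endfacet
  facet normal 0.0000 0.0000 -1.0000
    outer loop
      vertex 10.75 20.75 0.00
      vertex 10.75 8.08 0.00
      vertex 0.00 0.00 0.00
    endloop
  endfacet
  facet normal 0.0000 0.0000 -1.0000
    outer loop
      vertex 0.00 20.75 0.00
      vertex 10.75 20.75 0.00
      vertex 0.00 0.00 0.00
    endloop
  endfacet
  facet normal 0.0000 0.0000 1.0000
    outer loop
      vertex 0.00 0.00 10.03
      vertex 24.53 0.00 10.03
      vertex 24.53 8.08 10.03
    endloop
  endfacet
  facet normal 0.0000 0.0000 1.0000
    outer loop
      vertex 0.00 0.00 10.03
      vertex 24.53 8.08 10.03
      vertex 10.75 8.08 10.03
    endloop
  endfacet
  facet normal 0.0000 0.0000 1.0000
    outer loop
      vertex 0.00 0.00 10.03
      vertex 10.75 8.08 10.03
      vertex 10.75 20.75 10.03
    endloop
  endfacet
  facet normal 0.0000 0.0000 1.0000
    outer loop
      vertex 0.00 0.00 10.03
      vertex 10.75 20.75 10.03
      vertex 0.00 20.75 10.03
    endloop
  endfacet
  facet normal 0.0000 -1.0000 0.0000
    outer loop
      vertex 0.00 0.00 0.00
      vertex 24.53 0.00 0.00
      vertex 24.53 0.00 10.03
    endloop
  endfacet
  facet normal 0.0000 -1.0000 0.0000
    outer loop
      vertex 0.00 0.00 0.00
      vertex 24.53 0.00 10.03
      vertex 0.00 0.00 10.03
    endloop
  endfacet
  facet normal 1.0000 0.0000 0.0000
    outer loop
      vertex 24.53 0.00 0.00
      vertex 24.53 8.08 0.00
      vertex 24.53 8.08 10.03
    endloop
  endfacet
  facet normal 1.0000 0.0000 0.0000
    outer loop
      vertex 24.53 0.00 0.00
      vertex 24.53 8.08 10.03
      vertex 24.53 0.00 10.03
    endloop
  endfacet
  facet normal 0.0000 1.0000 0.0000
    outer loop
      vertex 24.53 8.08 0.00
      vertex 10.75 8.08 0.00
      vertex 10.75 8.08 10.03
    endloop
  endfacet
  facet normal 0.0000 1.0000 0.0000
    outer loop
      vertex 24.53 8.08 0.00
      vertex 10.75 8.08 10.03
      vertex 24.53 8.08 10.03
    endloop
  endfacet
  facet normal 1.0000 0.0000 0.0000
    outer loop
      vertex 10.75 8.08 0.00
      vertex 10.75 20.75 0.00
      vertex 10.75 20.75 10.03
    endloop
  endfacet
  facet normal 1.0000 0.0000 0.0000
    outer loop
      vertex 10.75 8.08 0.00
      vertex 10.75 20.75 10.03
      vertex 10.75 8.08 10.03
    endloop
  endfacet
  facet normal 0.0000 1.0000 0.0000
    outer loop
      vertex 10.75 20.75 0.00
      vertex 0.00 20.75 0.00
      vertex 0.00 20.75 10.03
    endloop
  endfacet
  facet normal 0.0000 1.0000 0.0000
    outer loop
      vertex 10.75 20.75 0.00
      vertex 0.00 20.75 10.03
      vertex 10.75 20.75 10.03
    endloop
  endfacet
  facet normal -1.0000 0.0000 0.0000
    outer loop
      vertex 0.00 20.75 0.00
      vertex 0.00 0.00 0.00
      vertex 0.00 0.00 10.03
    endloop
  endfacet
  facet normal -1.0000 0.0000 0.0000
    outer loop
      vertex 0.00 20.75 0.00
      vertex 0.00 0.00 10.03
      vertex 0.00 20.75 10.03
    endloop
  endfacet
endsolid part

The G0 Z moves step by Δz≈1.43 mm. Every layer's G1 loop is the same polygon, so the solid is a straight extrusion of it from z=0 to z≈10. Closing with flat bottom and top caps and triangulating gives 20 facets — an L-shaped prism: outer 24.5 × 20.8 mm, arm thicknesses ≈ 8.08 mm (horizontal) and 10.8 mm (vertical), extruded 10 mm in z.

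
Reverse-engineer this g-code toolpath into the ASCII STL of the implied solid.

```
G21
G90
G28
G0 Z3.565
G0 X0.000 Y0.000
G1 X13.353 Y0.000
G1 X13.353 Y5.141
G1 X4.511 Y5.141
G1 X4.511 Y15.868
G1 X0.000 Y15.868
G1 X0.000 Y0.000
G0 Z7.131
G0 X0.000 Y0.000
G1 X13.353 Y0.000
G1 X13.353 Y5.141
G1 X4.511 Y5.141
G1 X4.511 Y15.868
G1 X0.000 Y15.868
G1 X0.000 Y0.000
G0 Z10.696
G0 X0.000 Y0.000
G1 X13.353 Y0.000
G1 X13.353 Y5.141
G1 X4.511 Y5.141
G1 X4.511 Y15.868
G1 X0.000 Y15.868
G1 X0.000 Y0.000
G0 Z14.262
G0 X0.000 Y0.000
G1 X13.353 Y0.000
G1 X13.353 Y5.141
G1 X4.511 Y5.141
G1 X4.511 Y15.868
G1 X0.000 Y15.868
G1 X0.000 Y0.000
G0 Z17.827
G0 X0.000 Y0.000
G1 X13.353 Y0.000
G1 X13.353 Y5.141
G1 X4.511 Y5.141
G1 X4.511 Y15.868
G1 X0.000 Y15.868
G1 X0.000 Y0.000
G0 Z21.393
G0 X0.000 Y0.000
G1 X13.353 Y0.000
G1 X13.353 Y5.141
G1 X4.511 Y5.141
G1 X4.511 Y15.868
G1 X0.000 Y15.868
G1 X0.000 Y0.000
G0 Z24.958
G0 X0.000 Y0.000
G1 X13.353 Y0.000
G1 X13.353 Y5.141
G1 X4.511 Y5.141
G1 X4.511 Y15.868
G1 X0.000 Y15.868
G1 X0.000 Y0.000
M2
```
solid part
  facet normal 0.0000 0.0000 -1.0000
    outer loop
      vertex 13.353 5.141 0.000
      vertex 13.353 0.000 0.000
      vertex 0.000 0.000 0.000
    endloop
  endfacet
  facet normal 0.0000 0.0000 -1.0000
    outer loop
      vertex 4.511 5.141 0.000
      vertex 13.353 5.141 0.000
      vertex 0.000 0.000 0.000
    endloop
  endfacet
  facet normal 0.0000 0.0000 -1.0000
    outer loop
      vertex 4.511 15.868 0.000
      vertex 4.511 5.141 0.000
      vertex 0.000 0.000 0.000
    endloop
  endfacet
  facet normal 0.0000 0.0000 -1.0000
    outer loop
      vertex 0.000 15.868 0.000
      vertex 4.511 15.868 0.000
      vertex 0.000 0.000 0.000
    endloop
  endfacet
  facet normal 0.0000 0.0000 1.0000
    outer loop
      vertex 0.000 0.000 24.958
      vertex 13.353 0.000 24.958
      vertex 13.353 5.141 24.958
    endloop
  endfacet
  facet normal 0.0000 0.0000 1.0000
    outer loop
      vertex 0.000 0.000 24.958
      vertex 13.353 5.141 24.958
      vertex 4.511 5.141 24.958
    endloop
  endfacet
  facet normal 0.0000 0.0000 1.0000
    outer loop
      vertex 0.000 0.000 24.958
      vertex 4.511 5.141 24.958
      vertex 4.511 15.868 24.958
    endloop
  endfacet
  facet normal 0.0000 0.0000 1.0000
    outer loop
      vertex 0.000 0.000 24.958
      vertex 4.511 15.868 24.958
      vertex 0.000 15.868 24.958
    endloop
  endfacet
  facet normal 0.0000 -1.0000 0.0000
    outer loop
      vertex 0.000 0.000 0.000
      vertex 13.353 0.000 0.000
      vertex 13.353 0.000 24.958
    endloop
  endfacet
  facet normal 0.0000 -1.0000 0.0000
    outer loop
      vertex 0.000 0.000 0.000
      vertex 13.353 0.000 24.958
      vertex 0.000 0.000 24.958
    endloop
  endfacet
  facet normal 1.0000 0.0000 0.0000
    outer loop
      vertex 13.353 0.000 0.000
      vertex 13.353 5.141 0.000
      vertex 13.353 5.141 24.958
    endloop
  endfacet
  facet normal 1.0000 0.0000 0.0000
    outer loop
      vertex 13.353 0.000 0.000
      vertex 13.353 5.141 24.958
      vertex 13.353 0.000 24.958
    endloop
  endfacet
  facet normal 0.0000 1.0000 0.0000
    outer loop
      vertex 13.353 5.141 0.000
      vertex 4.511 5.141 0.000
      vertex 4.511 5.141 24.958
    endloop
  endfacet
  facet normal 0.0000 1.0000 0.0000
    outer loop
      vertex 13.353 5.141 0.000
      vertex 4.511 5.141 24.958
      vertex 13.353 5.141 24.958
    endloop
  endfacet
  facet normal 1.0000 0.0000 0.0000
    outer loop
      vertex 4.511 5.141 0.000
      vertex 4.511 15.868 0.000
      vertex 4.511 15.868 24.958
    endloop
  endfacet
  facet normal 1.0000 0.0000 0.0000
    outer loop
      vertex 4.511 5.141 0.000
      vertex 4.511 15.868 24.958
      vertex 4.511 5.141 24.958
    endloop
  endfacet
  facet normal 0.0000 1.0000 0.0000
    outer loop
      vertex 4.511 15.868 0.000
      vertex 0.000 15.868 0.000
      vertex 0.000 15.868 24.958
    endloop
  endfacet
  facet normal 0.0000 1.0000 0.0000
    outer loop
      vertex 4.511 15.868 0.000
      vertex 0.000 15.868 24.958
      vertex 4.511 15.868 24.958
    endloop
  endfacet
  facet normal -1.0000 0.0000 0.0000
    outer loop
      vertex 0.000 15.868 0.000
      vertex 0.000 0.000 0.000
      vertex 0.000 0.000 24.958
    endloop
  endfacet
  facet normal -1.0000 0.0000 0.0000
    outer loop
      vertex 0.000 15.868 0.000
      vertex 0.000 0.000 24.958
      vertex 0.000 15.868 24.958
    endloop
  endfacet
endsolid part

The G0 Z moves step by Δz≈3.565 mm. Every layer's G1 loop is the same polygon, so the solid is a straight extrusion of it from z=0 to z≈25. Closing with flat bottom and top caps and triangulating gives 20 facets — an L-shaped prism: outer 13.4 × 15.9 mm, arm thicknesses ≈ 5.14 mm (horizontal) and 4.51 mm (vertical), extruded 25 mm in z.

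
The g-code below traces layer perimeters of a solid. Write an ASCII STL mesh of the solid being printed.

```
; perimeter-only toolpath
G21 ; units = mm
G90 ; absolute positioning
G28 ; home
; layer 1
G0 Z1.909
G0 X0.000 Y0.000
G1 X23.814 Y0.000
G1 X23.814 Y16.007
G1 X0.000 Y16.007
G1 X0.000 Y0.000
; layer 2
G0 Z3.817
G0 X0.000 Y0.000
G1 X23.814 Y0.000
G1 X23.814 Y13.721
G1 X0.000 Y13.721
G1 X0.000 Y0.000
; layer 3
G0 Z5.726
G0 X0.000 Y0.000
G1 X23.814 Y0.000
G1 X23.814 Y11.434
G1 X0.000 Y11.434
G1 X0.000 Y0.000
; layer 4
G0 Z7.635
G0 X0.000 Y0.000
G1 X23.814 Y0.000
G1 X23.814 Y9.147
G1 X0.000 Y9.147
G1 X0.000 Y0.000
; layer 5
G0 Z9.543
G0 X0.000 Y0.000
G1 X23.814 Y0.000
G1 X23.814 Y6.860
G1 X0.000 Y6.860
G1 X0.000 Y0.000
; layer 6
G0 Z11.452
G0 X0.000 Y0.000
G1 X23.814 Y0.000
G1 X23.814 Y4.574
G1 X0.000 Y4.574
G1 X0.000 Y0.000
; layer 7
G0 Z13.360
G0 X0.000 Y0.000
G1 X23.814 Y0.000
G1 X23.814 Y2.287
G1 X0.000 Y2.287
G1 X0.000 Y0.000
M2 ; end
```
solid part
  facet normal 0.0000 0.0000 -1.0000
    outer loop
      vertex 23.814 18.294 0.000
      vertex 23.814 0.000 0.000
      vertex 0.000 0.000 0.000
    endloop
  endfacet
  facet normal 0.0000 0.0000 -1.0000
    outer loop
      vertex 0.000 18.294 0.000
      vertex 23.814 18.294 0.000
      vertex 0.000 0.000 0.000
    endloop
  endfacet
  facet normal 0.0000 -1.0000 0.0000
    outer loop
      vertex 0.000 0.000 0.000
      vertex 23.814 0.000 0.000
      vertex 23.814 0.000 15.269
    endloop
  endfacet
  facet normal 0.0000 -1.0000 0.0000
    outer loop
      vertex 0.000 0.000 0.000
      vertex 23.814 0.000 15.269
      vertex 0.000 0.000 15.269
    endloop
  endfacet
  facet normal 0.0000 0.6408 0.7677
    outer loop
      vertex 0.000 0.000 15.269
      vertex 23.814 0.000 15.269
      vertex 23.814 18.294 0.000
    endloop
  endfacet
  facet normal 0.0000 0.6408 0.7677
    outer loop
      vertex 0.000 0.000 15.269
      vertex 23.814 18.294 0.000
      vertex 0.000 18.294 0.000
    endloop
  endfacet
  facet normal -1.0000 0.0000 0.0000
    outer loop
      vertex 0.000 0.000 15.269
      vertex 0.000 18.294 0.000
      vertex 0.000 0.000 0.000
    endloop
  endfacet
  facet normal 1.0000 0.0000 0.0000
    outer loop
      vertex 23.814 0.000 0.000
      vertex 23.814 18.294 0.000
      vertex 23.814 0.000 15.269
    endloop
  endfacet
endsolid part

The G0 Z moves step by Δz≈1.909 mm. The G1 loops shrink linearly with z, so the solid tapers from its base footprint up to z≈15.3. Closing with a flat bottom cap and the tapered top and triangulating gives 8 facets — a wedge (ramp): 23.8 × 18.3 mm base, rising to 15.3 mm along the y=0 edge and sloping linearly to z=0 at y=18.3.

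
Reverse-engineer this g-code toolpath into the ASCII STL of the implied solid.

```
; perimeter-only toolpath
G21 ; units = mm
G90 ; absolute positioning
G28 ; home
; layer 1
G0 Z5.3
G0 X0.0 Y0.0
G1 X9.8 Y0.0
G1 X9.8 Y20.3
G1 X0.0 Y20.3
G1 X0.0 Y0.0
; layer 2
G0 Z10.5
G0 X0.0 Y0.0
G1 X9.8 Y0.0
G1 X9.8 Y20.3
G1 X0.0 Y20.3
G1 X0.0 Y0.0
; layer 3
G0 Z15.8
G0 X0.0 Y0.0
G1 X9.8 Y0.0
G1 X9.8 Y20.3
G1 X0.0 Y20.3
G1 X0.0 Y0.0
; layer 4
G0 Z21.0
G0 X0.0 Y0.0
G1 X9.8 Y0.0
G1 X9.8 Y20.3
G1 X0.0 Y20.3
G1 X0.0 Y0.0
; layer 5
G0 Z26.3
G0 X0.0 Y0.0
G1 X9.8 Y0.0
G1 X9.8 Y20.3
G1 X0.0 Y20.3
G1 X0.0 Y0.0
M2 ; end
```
solid part
  facet normal 0.0000 0.0000 -1.0000
    outer loop
      vertex 9.8 20.3 0.0
      vertex 9.8 0.0 0.0
      vertex 0.0 0.0 0.0
    endloop
  endfacet
  facet normal 0.0000 0.0000 -1.0000
    outer loop
      vertex 0.0 20.3 0.0
      vertex 9.8 20.3 0.0
      vertex 0.0 0.0 0.0
    endloop
  endfacet
  facet normal 0.0000 0.0000 1.0000
    outer loop
      vertex 0.0 0.0 26.3
      vertex 9.8 0.0 26.3
      vertex 9.8 20.3 26.3
    endloop
  endfacet
  facet normal 0.0000 0.0000 1.0000
    outer loop
      vertex 0.0 0.0 26.3
      vertex 9.8 20.3 26.3
      vertex 0.0 20.3 26.3
    endloop
  endfacet
  facet normal 0.0000 -1.0000 0.0000
    outer loop
      vertex 0.0 0.0 0.0
      vertex 9.8 0.0 0.0
      vertex 9.8 0.0 26.3
    endloop
  endfacet
  facet normal 0.0000 -1.0000 0.0000
    outer loop
      vertex 0.0 0.0 0.0
      vertex 9.8 0.0 26.3
      vertex 0.0 0.0 26.3
    endloop
  endfacet
  facet normal 0.0000 1.0000 0.0000
    outer loop
      vertex 9.8 20.3 26.3
      vertex 9.8 20.3 0.0
      vertex 0.0 20.3 0.0
    endloop
  endfacet
  facet normal 0.0000 1.0000 0.0000
    outer loop
      vertex 0.0 20.3 26.3
      vertex 9.8 20.3 26.3
      vertex 0.0 20.3 0.0
    endloop
  endfacet
  facet normal -1.0000 0.0000 0.0000
    outer loop
      vertex 0.0 20.3 26.3
      vertex 0.0 20.3 0.0
      vertex 0.0 0.0 0.0
    endloop
  endfacet
  facet normal -1.0000 0.0000 0.0000
    outer loop
      vertex 0.0 0.0 26.3
      vertex 0.0 20.3 26.3
      vertex 0.0 0.0 0.0
    endloop
  endfacet
  facet normal 1.0000 0.0000 0.0000
    outer loop
      vertex 9.8 0.0 0.0
      vertex 9.8 20.3 0.0
      vertex 9.8 20.3 26.3
    endloop
  endfacet
  facet normal 1.0000 0.0000 0.0000
    outer loop
      vertex 9.8 0.0 0.0
      vertex 9.8 20.3 26.3
      vertex 9.8 0.0 26.3
    endloop
  endfacet
endsolid part

The G0 Z moves step by Δz≈5.3 mm. Every layer's G1 loop is the same polygon, so the solid is a straight extrusion of it from z=0 to z≈26.3. Closing with flat bottom and top caps and triangulating gives 12 facets — a rectangular box, roughly 9.8 × 20.3 mm footprint and 26.3 mm tall.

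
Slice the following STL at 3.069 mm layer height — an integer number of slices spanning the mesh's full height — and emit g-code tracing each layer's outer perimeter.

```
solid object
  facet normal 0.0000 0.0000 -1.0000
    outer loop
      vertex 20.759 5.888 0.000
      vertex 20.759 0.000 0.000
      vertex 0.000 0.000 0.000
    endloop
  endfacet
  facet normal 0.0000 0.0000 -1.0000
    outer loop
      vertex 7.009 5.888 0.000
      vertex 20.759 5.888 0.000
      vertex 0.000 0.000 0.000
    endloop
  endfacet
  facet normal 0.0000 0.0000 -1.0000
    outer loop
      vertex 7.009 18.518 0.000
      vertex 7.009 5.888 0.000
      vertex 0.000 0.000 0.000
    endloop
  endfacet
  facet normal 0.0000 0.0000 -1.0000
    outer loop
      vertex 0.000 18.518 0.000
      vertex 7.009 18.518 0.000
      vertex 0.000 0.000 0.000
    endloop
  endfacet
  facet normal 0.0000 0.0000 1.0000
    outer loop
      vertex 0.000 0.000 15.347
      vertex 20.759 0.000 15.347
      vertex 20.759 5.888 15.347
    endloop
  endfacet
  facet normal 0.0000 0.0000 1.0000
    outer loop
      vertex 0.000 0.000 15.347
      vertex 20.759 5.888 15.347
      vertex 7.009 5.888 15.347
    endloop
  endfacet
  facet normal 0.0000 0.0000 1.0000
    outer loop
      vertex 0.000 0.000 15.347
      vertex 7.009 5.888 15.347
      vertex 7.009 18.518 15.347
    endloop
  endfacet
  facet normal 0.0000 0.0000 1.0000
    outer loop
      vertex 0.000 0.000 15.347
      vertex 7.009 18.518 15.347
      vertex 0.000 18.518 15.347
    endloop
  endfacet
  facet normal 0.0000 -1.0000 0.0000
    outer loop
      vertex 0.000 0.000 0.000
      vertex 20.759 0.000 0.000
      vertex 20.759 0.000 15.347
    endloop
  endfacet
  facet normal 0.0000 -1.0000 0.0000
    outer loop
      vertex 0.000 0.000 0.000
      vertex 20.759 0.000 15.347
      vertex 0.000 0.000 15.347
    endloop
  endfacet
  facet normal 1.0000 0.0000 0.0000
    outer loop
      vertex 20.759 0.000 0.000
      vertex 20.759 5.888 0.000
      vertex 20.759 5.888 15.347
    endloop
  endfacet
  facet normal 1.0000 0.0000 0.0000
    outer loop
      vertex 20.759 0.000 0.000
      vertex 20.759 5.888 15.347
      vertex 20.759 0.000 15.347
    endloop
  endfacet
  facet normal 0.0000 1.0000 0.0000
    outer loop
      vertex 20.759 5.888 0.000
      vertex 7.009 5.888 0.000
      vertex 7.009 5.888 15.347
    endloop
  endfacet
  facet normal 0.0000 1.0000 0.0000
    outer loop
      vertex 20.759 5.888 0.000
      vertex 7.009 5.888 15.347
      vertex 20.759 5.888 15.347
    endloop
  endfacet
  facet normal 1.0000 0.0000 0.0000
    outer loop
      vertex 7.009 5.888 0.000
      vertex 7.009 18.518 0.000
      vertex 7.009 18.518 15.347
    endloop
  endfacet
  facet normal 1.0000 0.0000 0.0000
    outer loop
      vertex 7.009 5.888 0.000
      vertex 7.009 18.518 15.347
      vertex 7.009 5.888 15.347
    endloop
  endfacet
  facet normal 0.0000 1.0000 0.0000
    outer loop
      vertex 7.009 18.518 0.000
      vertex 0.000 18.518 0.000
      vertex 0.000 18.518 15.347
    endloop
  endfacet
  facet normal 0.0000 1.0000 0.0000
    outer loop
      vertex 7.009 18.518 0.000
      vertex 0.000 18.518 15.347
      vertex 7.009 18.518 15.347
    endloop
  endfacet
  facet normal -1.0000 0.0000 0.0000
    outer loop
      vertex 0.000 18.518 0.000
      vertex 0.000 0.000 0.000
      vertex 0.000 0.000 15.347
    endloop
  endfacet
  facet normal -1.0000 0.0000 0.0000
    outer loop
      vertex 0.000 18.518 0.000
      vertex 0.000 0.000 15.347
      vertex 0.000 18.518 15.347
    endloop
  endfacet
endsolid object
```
; perimeter-only toolpath
G21 ; units = mm
G90 ; absolute positioning
G28 ; home
; layer 1
G0 Z3.069
G0 X0.000 Y0.000
G1 X20.759 Y0.000
G1 X20.759 Y5.888
G1 X7.009 Y5.888
G1 X7.009 Y18.518
G1 X0.000 Y18.518
G1 X0.000 Y0.000
; layer 2
G0 Z6.139
G0 X0.000 Y0.000
G1 X20.759 Y0.000
G1 X20.759 Y5.888
G1 X7.009 Y5.888
G1 X7.009 Y18.518
G1 X0.000 Y18.518
G1 X0.000 Y0.000
; layer 3
G0 Z9.208
G0 X0.000 Y0.000
G1 X20.759 Y0.000
G1 X20.759 Y5.888
G1 X7.009 Y5.888
G1 X7.009 Y18.518
G1 X0.000 Y18.518
G1 X0.000 Y0.000
; layer 4
G0 Z12.278
G0 X0.000 Y0.000
G1 X20.759 Y0.000
G1 X20.759 Y5.888
G1 X7.009 Y5.888
G1 X7.009 Y18.518
G1 X0.000 Y18.518
G1 X0.000 Y0.000
; layer 5
G0 Z15.347
G0 X0.000 Y0.000
G1 X20.759 Y0.000
G1 X20.759 Y5.888
G1 X7.009 Y5.888
G1 X7.009 Y18.518
G1 X0.000 Y18.518
G1 X0.000 Y0.000
M2 ; end

The solid is an L-shaped prism: outer 20.8 × 18.5 mm, arm thicknesses ≈ 5.89 mm (horizontal) and 7.01 mm (vertical), extruded 15.3 mm in z. Slicing at Δz = 3.069 mm — 5 equal slices spanning the solid's height, so layer i sits at z = i·h/5 — gives 5 non-empty perimeters. Each is a 6-segment closed polygon; G0 lifts to the layer z and rapids to the start vertex, then G1 traces the edges.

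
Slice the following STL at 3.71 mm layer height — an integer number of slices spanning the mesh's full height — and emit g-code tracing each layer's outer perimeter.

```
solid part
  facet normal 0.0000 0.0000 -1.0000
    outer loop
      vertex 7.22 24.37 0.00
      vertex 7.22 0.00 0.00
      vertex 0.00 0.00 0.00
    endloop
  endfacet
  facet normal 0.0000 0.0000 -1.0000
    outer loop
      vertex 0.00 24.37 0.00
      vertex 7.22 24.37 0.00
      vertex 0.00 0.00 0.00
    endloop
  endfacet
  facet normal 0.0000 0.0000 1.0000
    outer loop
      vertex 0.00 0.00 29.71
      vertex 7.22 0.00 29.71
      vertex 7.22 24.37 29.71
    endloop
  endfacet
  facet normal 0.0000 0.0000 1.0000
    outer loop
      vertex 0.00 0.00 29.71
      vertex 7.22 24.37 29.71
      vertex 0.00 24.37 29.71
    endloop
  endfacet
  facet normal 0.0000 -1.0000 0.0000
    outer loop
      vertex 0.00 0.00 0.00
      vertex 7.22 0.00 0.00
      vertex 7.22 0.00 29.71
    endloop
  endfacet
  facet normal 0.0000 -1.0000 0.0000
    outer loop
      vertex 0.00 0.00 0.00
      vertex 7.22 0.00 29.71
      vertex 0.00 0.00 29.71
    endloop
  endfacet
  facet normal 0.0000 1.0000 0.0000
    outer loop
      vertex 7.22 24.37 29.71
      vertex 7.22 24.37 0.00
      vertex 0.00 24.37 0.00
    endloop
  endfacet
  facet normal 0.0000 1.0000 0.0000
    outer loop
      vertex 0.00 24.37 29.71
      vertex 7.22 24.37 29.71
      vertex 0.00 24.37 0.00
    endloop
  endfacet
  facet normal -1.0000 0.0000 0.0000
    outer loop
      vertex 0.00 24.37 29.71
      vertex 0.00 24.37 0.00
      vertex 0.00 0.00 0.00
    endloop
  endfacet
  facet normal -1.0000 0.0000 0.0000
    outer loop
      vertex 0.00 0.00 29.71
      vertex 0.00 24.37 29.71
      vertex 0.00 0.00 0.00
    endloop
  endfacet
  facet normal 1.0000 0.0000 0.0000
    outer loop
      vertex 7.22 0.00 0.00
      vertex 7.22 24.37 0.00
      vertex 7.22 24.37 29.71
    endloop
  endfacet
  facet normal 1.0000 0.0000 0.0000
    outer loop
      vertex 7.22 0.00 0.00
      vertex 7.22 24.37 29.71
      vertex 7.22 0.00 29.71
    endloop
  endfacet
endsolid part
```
; perimeter-only toolpath
G21 ; units = mm
G90 ; absolute positioning
G28 ; home
; layer 1
G0 Z3.71
G0 X0.00 Y0.00
G1 X7.22 Y0.00
G1 X7.22 Y24.37
G1 X0.00 Y24.37
G1 X0.00 Y0.00
; layer 2
G0 Z7.43
G0 X0.00 Y0.00
G1 X7.22 Y0.00
G1 X7.22 Y24.37
G1 X0.00 Y24.37
G1 X0.00 Y0.00
; layer 3
G0 Z11.14
G0 X0.00 Y0.00
G1 X7.22 Y0.00
G1 X7.22 Y24.37
G1 X0.00 Y24.37
G1 X0.00 Y0.00
; layer 4
G0 Z14.86
G0 X0.00 Y0.00
G1 X7.22 Y0.00
G1 X7.22 Y24.37
G1 X0.00 Y24.37
G1 X0.00 Y0.00
; layer 5
G0 Z18.57
G0 X0.00 Y0.00
G1 X7.22 Y0.00
G1 X7.22 Y24.37
G1 X0.00 Y24.37
G1 X0.00 Y0.00
; layer 6
G0 Z22.28
G0 X0.00 Y0.00
G1 X7.22 Y0.00
G1 X7.22 Y24.37
G1 X0.00 Y24.37
G1 X0.00 Y0.00
; layer 7
G0 Z26.00
G0 X0.00 Y0.00
G1 X7.22 Y0.00
G1 X7.22 Y24.37
G1 X0.00 Y24.37
G1 X0.00 Y0.00
; layer 8
G0 Z29.71
G0 X0.00 Y0.00
G1 X7.22 Y0.00
G1 X7.22 Y24.37
G1 X0.00 Y24.37
G1 X0.00 Y0.00
M2 ; end

The solid is a rectangular box, roughly 7.22 × 24.4 mm footprint and 29.7 mm tall. Slicing at Δz = 3.71 mm — 8 equal slices spanning the solid's height, so layer i sits at z = i·h/8 — gives 8 non-empty perimeters. Each is a 4-segment closed polygon; G0 lifts to the layer z and rapids to the start vertex, then G1 traces the edges.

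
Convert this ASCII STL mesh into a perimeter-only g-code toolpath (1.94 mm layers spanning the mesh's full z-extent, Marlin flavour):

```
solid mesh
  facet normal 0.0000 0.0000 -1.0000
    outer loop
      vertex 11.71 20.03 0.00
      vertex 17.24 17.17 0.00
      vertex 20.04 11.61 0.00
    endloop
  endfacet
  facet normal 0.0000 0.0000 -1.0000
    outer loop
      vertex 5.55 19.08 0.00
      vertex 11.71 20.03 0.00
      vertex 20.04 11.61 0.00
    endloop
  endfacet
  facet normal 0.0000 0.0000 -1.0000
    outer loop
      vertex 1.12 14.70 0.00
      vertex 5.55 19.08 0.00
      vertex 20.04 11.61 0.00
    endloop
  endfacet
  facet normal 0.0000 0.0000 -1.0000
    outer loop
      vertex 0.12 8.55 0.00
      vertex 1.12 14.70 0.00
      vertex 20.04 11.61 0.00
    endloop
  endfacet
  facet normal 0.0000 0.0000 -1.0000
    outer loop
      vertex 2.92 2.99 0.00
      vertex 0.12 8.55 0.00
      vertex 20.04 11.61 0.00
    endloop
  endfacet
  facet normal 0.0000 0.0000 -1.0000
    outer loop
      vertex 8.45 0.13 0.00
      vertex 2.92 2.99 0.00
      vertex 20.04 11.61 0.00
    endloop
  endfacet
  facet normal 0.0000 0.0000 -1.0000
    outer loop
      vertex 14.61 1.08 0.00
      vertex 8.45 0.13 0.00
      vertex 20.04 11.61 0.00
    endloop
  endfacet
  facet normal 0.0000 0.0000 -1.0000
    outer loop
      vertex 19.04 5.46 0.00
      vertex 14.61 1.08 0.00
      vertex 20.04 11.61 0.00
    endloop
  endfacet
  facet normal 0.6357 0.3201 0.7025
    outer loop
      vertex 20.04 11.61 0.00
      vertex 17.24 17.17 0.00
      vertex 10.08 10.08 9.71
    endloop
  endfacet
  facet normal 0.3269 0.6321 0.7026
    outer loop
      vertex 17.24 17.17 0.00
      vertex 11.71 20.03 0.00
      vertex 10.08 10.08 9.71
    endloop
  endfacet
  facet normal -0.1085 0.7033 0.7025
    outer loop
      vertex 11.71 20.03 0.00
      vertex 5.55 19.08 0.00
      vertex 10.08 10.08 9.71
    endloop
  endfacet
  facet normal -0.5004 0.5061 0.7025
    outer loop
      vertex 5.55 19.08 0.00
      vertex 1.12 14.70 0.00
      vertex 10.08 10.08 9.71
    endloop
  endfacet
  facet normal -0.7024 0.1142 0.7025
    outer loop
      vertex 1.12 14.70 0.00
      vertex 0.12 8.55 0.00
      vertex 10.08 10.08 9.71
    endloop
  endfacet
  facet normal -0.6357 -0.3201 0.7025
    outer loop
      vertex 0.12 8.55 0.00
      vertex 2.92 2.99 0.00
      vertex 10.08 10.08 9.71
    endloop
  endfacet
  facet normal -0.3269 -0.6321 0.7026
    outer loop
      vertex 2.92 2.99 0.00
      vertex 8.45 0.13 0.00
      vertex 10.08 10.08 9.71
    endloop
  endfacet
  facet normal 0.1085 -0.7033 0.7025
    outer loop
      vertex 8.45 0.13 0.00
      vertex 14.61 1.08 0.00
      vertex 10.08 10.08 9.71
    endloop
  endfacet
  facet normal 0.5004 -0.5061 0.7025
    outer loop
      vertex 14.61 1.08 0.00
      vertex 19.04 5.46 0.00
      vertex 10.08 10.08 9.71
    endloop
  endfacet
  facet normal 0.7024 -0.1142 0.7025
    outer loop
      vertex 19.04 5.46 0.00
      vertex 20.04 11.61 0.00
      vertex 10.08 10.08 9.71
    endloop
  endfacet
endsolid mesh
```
; perimeter-only toolpath
G21 ; units = mm
G90 ; absolute positioning
G28 ; home
; layer 1
G0 Z1.94
G0 X18.05 Y11.30
G1 X15.81 Y15.75
G1 X11.38 Y18.04
G1 X6.46 Y17.28
G1 X2.91 Y13.78
G1 X2.11 Y8.86
G1 X4.35 Y4.41
G1 X8.78 Y2.12
G1 X13.70 Y2.88
G1 X17.25 Y6.38
G1 X18.05 Y11.30
; layer 2
G0 Z3.88
G0 X16.06 Y11.00
G1 X14.38 Y14.33
G1 X11.06 Y16.05
G1 X7.36 Y15.48
G1 X4.70 Y12.85
G1 X4.10 Y9.16
G1 X5.78 Y5.83
G1 X9.10 Y4.11
G1 X12.80 Y4.68
G1 X15.46 Y7.31
G1 X16.06 Y11.00
; layer 3
G0 Z5.83
G0 X14.06 Y10.69
G1 X12.94 Y12.92
G1 X10.73 Y14.06
G1 X8.27 Y13.68
G1 X6.50 Y11.93
G1 X6.10 Y9.47
G1 X7.22 Y7.24
G1 X9.43 Y6.10
G1 X11.89 Y6.48
G1 X13.66 Y8.23
G1 X14.06 Y10.69
; layer 4
G0 Z7.77
G0 X12.07 Y10.39
G1 X11.51 Y11.50
G1 X10.41 Y12.07
G1 X9.17 Y11.88
G1 X8.29 Y11.00
G1 X8.09 Y9.77
G1 X8.65 Y8.66
G1 X9.75 Y8.09
G1 X10.99 Y8.28
G1 X11.87 Y9.16
G1 X12.07 Y10.39
M2 ; end

The solid is a regular 10-sided pyramid, base circumscribed radius ≈ 10.1 mm, apex at z ≈ 9.71 mm. Slicing at Δz = 1.94 mm — 5 equal slices spanning the solid's height, so layer i sits at z = i·h/5 — gives 4 non-empty perimeters. Each is a 10-segment closed polygon; G0 lifts to the layer z and rapids to the start vertex, then G1 traces the edges. The cross-section shrinks linearly with z (the slice at the apex is degenerate and omitted).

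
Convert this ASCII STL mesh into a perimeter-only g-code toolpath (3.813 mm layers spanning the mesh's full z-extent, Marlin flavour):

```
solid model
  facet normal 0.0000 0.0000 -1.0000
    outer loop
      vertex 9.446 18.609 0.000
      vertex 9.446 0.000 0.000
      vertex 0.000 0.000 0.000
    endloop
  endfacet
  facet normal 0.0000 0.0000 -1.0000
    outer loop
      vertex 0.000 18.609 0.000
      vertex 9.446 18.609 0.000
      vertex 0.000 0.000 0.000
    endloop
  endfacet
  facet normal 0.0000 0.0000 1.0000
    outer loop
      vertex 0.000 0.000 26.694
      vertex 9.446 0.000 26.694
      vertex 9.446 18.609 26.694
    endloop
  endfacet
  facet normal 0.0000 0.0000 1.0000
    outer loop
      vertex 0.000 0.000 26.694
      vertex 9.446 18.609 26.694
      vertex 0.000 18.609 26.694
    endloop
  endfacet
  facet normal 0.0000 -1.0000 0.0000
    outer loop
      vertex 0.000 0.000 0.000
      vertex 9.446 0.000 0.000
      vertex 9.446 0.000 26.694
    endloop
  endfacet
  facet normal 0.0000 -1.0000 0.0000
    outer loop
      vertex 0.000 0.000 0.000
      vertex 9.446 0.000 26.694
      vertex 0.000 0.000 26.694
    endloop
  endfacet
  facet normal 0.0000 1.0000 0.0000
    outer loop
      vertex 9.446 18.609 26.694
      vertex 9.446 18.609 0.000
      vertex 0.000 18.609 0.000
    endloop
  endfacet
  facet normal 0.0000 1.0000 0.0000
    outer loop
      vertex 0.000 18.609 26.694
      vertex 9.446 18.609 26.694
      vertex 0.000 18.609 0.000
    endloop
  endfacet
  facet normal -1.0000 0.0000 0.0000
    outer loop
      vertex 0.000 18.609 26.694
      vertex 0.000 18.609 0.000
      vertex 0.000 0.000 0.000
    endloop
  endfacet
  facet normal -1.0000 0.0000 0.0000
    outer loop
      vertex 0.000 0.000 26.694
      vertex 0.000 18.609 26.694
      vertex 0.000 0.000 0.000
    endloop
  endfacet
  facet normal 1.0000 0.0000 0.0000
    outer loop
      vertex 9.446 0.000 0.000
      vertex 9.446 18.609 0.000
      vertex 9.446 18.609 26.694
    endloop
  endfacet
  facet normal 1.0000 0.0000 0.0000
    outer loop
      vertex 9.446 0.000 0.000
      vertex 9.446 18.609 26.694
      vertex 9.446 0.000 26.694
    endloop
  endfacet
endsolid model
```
; perimeter-only toolpath
G21 ; units = mm
G90 ; absolute positioning
G28 ; home
; layer 1
G0 Z3.813
G0 X0.000 Y0.000
G1 X9.446 Y0.000
G1 X9.446 Y18.609
G1 X0.000 Y18.609
G1 X0.000 Y0.000
; layer 2
G0 Z7.627
G0 X0.000 Y0.000
G1 X9.446 Y0.000
G1 X9.446 Y18.609
G1 X0.000 Y18.609
G1 X0.000 Y0.000
; layer 3
G0 Z11.440
G0 X0.000 Y0.000
G1 X9.446 Y0.000
G1 X9.446 Y18.609
G1 X0.000 Y18.609
G1 X0.000 Y0.000
; layer 4
G0 Z15.254
G0 X0.000 Y0.000
G1 X9.446 Y0.000
G1 X9.446 Y18.609
G1 X0.000 Y18.609
G1 X0.000 Y0.000
; layer 5
G0 Z19.067
G0 X0.000 Y0.000
G1 X9.446 Y0.000
G1 X9.446 Y18.609
G1 X0.000 Y18.609
G1 X0.000 Y0.000
; layer 6
G0 Z22.881
G0 X0.000 Y0.000
G1 X9.446 Y0.000
G1 X9.446 Y18.609
G1 X0.000 Y18.609
G1 X0.000 Y0.000
; layer 7
G0 Z26.694
G0 X0.000 Y0.000
G1 X9.446 Y0.000
G1 X9.446 Y18.609
G1 X0.000 Y18.609
G1 X0.000 Y0.000
M2 ; end

The solid is a rectangular box, roughly 9.45 × 18.6 mm footprint and 26.7 mm tall. Slicing at Δz = 3.813 mm — 7 equal slices spanning the solid's height, so layer i sits at z = i·h/7 — gives 7 non-empty perimeters. Each is a 4-segment closed polygon; G0 lifts to the layer z and rapids to the start vertex, then G1 traces the edges.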